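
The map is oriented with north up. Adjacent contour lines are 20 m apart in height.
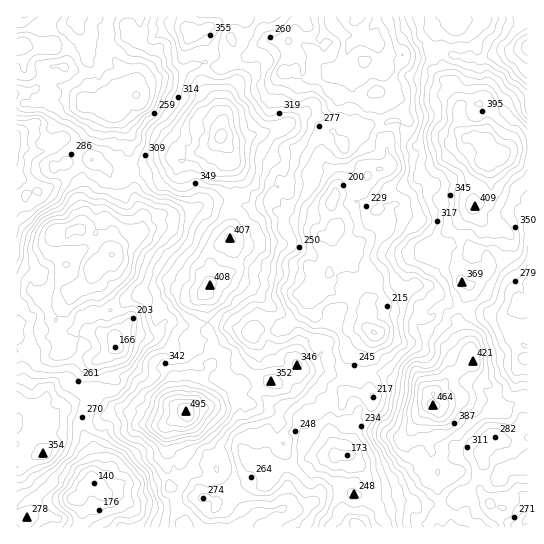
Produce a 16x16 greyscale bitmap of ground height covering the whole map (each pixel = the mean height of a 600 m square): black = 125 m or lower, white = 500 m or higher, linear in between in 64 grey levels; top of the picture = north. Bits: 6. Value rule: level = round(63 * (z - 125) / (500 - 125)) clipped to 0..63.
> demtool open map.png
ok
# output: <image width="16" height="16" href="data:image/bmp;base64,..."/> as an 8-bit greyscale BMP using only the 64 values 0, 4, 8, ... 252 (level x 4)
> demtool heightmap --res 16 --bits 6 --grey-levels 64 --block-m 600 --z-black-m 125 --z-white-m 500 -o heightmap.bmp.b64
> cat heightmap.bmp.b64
<image width="16" height="16" href="data:image/bmp;base64,Qk02BQAAAAAAADYEAAAoAAAAEAAAABAAAAABAAgAAAAAAAABAAATCwAAEwsAAAABAAAAAAAAAAAAAAEBAQACAgIAAwMDAAQEBAAFBQUABgYGAAcHBwAICAgACQkJAAoKCgALCwsADAwMAA0NDQAODg4ADw8PABAQEAAREREAEhISABMTEwAUFBQAFRUVABYWFgAXFxcAGBgYABkZGQAaGhoAGxsbABwcHAAdHR0AHh4eAB8fHwAgICAAISEhACIiIgAjIyMAJCQkACUlJQAmJiYAJycnACgoKAApKSkAKioqACsrKwAsLCwALS0tAC4uLgAvLy8AMDAwADExMQAyMjIAMzMzADQ0NAA1NTUANjY2ADc3NwA4ODgAOTk5ADo6OgA7OzsAPDw8AD09PQA+Pj4APz8/AEBAQABBQUEAQkJCAENDQwBEREQARUVFAEZGRgBHR0cASEhIAElJSQBKSkoAS0tLAExMTABNTU0ATk5OAE9PTwBQUFAAUVFRAFJSUgBTU1MAVFRUAFVVVQBWVlYAV1dXAFhYWABZWVkAWlpaAFtbWwBcXFwAXV1dAF5eXgBfX18AYGBgAGFhYQBiYmIAY2NjAGRkZABlZWUAZmZmAGdnZwBoaGgAaWlpAGpqagBra2sAbGxsAG1tbQBubm4Ab29vAHBwcABxcXEAcnJyAHNzcwB0dHQAdXV1AHZ2dgB3d3cAeHh4AHl5eQB6enoAe3t7AHx8fAB9fX0Afn5+AH9/fwCAgIAAgYGBAIKCggCDg4MAhISEAIWFhQCGhoYAh4eHAIiIiACJiYkAioqKAIuLiwCMjIwAjY2NAI6OjgCPj48AkJCQAJGRkQCSkpIAk5OTAJSUlACVlZUAlpaWAJeXlwCYmJgAmZmZAJqamgCbm5sAnJycAJ2dnQCenp4An5+fAKCgoAChoaEAoqKiAKOjowCkpKQApaWlAKampgCnp6cAqKioAKmpqQCqqqoAq6urAKysrACtra0Arq6uAK+vrwCwsLAAsbGxALKysgCzs7MAtLS0ALW1tQC2trYAt7e3ALi4uAC5ubkAurq6ALu7uwC8vLwAvb29AL6+vgC/v78AwMDAAMHBwQDCwsIAw8PDAMTExADFxcUAxsbGAMfHxwDIyMgAycnJAMrKygDLy8sAzMzMAM3NzQDOzs4Az8/PANDQ0ADR0dEA0tLSANPT0wDU1NQA1dXVANbW1gDX19cA2NjYANnZ2QDa2toA29vbANzc3ADd3d0A3t7eAN/f3wDg4OAA4eHhAOLi4gDj4+MA5OTkAOXl5QDm5uYA5+fnAOjo6ADp6ekA6urqAOvr6wDs7OwA7e3tAO7u7gDv7+8A8PDwAPHx8QDy8vIA8/PzAPT09AD19fUA9vb2APf39wD4+PgA+fn5APr6+gD7+/sA/Pz8AP39/QD+/v4A////AFg0KDxwgHSAeFg4THSIfGRsQBg0gIR0XGBMQFSIkHyAjHBIbKSceFhYODB0oJR4fIh4aJTM4KR8ZFBMcLjAmIh0aFhwpLScjIhkUGCwxKiAVEA0PHyMkHB8aERIeKioaFA4PDxokIRgVEQ4NGyMhGBEKCRIeKyshEgwOEBghJBoSCwYKGSUrJRcMDBQgIyUiFwoKDRIdKCQXCwwSGiUqJSMZFhgeIicjGg8OExslLiciGx0cJi4zKB0VExAdKzQxIRoTEyEuNSkjGhgVHC0yLBcSDAoVJiwgGRYSExsqKyIRFBAQFyIhHRQRDg8ZIh4VEA8PFh0nIh0XEwwPHCMgFQ="/>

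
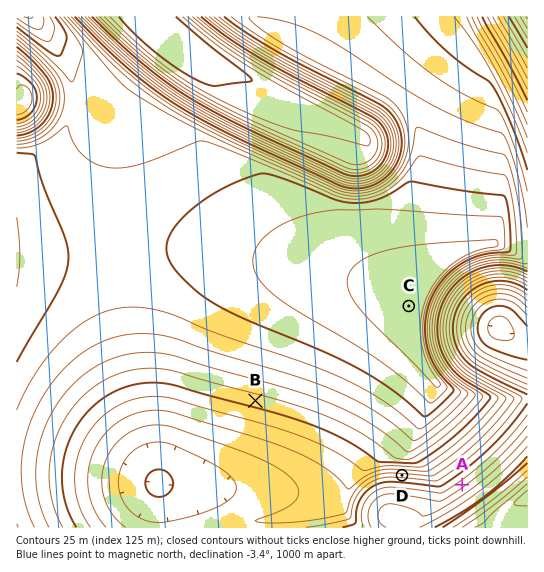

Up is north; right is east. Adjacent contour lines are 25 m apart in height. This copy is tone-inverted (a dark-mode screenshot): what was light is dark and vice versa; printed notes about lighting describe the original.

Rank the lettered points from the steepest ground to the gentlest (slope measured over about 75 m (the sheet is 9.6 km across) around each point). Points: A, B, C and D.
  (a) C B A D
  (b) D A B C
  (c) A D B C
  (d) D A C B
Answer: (b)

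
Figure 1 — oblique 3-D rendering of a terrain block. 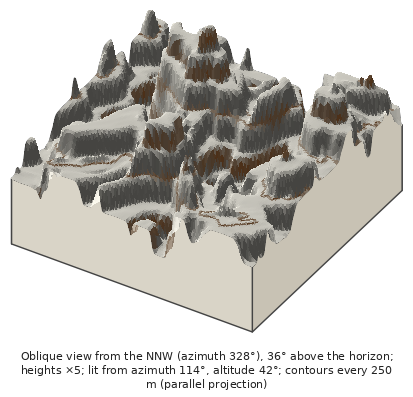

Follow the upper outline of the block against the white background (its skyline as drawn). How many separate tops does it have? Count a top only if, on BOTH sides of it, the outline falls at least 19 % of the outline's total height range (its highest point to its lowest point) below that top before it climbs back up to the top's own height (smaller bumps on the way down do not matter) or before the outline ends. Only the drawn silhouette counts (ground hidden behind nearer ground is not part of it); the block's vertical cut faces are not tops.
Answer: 2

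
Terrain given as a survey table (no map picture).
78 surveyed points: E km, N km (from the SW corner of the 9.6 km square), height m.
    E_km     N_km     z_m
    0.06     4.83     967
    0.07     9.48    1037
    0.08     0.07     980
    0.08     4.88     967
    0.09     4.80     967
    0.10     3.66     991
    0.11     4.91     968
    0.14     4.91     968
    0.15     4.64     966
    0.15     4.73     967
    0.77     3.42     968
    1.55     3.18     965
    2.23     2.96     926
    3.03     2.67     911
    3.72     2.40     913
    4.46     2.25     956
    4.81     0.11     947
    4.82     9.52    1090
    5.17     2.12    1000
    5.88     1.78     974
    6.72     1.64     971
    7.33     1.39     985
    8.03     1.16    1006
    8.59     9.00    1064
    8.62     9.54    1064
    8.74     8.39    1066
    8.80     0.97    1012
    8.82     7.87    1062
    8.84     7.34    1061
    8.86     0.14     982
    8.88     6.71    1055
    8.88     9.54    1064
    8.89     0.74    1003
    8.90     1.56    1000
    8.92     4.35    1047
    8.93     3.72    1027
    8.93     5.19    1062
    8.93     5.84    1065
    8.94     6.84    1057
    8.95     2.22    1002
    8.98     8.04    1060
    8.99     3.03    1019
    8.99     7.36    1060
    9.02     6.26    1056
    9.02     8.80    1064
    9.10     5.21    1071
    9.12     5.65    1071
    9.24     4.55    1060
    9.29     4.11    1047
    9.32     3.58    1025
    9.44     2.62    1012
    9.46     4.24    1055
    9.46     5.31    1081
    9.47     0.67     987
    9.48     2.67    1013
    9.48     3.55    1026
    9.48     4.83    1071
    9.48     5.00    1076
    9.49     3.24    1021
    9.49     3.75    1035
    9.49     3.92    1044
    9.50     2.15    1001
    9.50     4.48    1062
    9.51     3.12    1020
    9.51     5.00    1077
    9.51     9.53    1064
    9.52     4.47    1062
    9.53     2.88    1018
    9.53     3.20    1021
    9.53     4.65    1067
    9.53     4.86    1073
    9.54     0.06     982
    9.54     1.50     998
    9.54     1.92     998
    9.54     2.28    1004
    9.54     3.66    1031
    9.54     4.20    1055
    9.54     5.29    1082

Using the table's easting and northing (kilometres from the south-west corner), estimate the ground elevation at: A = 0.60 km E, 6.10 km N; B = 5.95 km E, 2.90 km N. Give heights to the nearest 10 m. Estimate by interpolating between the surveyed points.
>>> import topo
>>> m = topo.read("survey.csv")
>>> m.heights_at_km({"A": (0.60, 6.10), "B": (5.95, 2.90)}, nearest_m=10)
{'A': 1000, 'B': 1000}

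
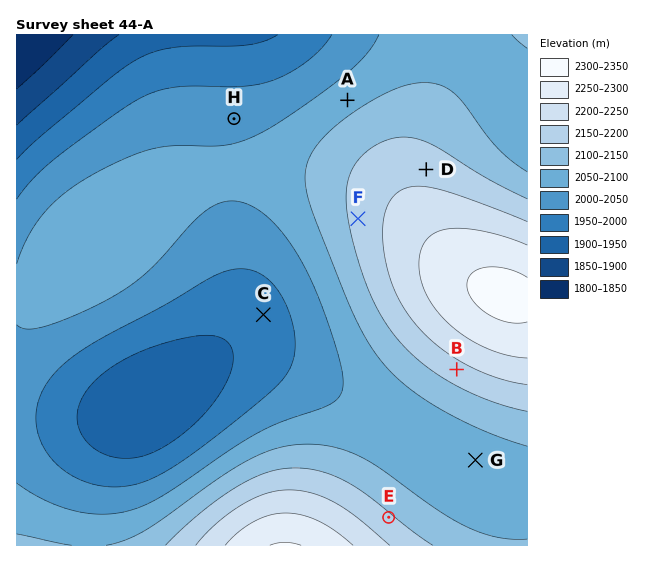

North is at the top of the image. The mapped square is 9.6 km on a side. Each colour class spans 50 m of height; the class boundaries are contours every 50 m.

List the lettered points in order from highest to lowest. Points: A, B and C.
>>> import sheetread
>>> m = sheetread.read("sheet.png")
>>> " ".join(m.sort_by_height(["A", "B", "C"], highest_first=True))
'B A C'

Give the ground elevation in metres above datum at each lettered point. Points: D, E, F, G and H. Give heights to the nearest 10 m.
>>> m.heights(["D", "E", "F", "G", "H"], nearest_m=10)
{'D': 2180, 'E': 2160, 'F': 2170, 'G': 2070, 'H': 2030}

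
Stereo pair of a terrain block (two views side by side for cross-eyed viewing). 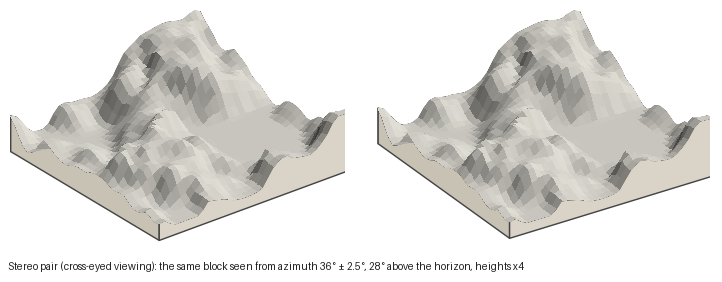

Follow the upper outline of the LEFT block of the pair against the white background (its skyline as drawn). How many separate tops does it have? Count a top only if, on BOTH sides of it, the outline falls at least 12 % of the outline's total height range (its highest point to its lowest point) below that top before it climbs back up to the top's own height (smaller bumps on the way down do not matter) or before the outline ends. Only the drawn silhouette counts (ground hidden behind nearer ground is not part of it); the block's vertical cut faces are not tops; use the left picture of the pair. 2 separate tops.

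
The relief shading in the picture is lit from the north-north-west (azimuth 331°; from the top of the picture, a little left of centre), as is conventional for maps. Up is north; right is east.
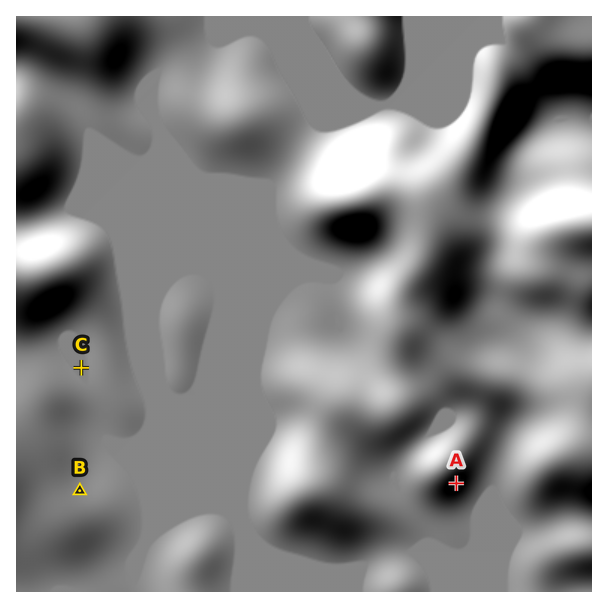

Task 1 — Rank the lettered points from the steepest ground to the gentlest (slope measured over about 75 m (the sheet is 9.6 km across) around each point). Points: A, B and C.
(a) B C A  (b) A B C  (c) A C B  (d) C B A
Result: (b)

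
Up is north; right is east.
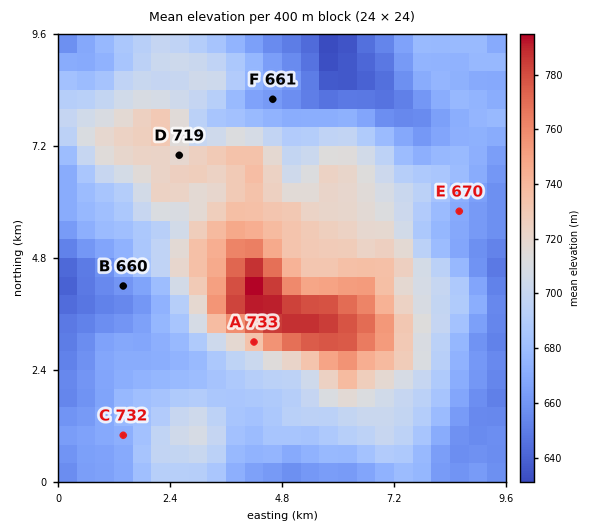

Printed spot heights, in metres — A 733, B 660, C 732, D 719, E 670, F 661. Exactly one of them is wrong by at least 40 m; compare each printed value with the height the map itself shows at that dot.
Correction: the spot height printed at C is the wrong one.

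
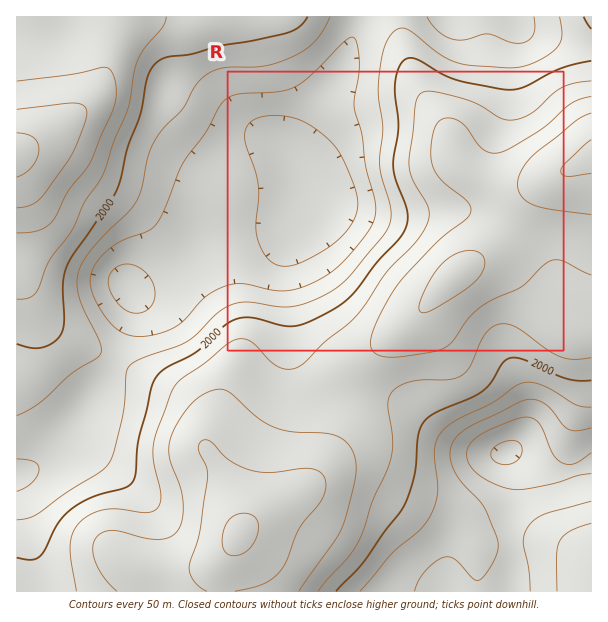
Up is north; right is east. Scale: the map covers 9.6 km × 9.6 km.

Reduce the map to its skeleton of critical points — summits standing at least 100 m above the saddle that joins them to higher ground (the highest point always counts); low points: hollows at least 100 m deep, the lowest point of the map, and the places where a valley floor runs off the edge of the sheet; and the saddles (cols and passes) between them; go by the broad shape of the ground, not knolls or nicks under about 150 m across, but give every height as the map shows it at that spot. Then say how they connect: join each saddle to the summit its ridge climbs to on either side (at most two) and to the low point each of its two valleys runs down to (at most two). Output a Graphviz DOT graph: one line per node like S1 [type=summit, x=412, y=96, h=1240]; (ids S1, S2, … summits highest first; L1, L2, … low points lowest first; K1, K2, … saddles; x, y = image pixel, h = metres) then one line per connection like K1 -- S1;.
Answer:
graph terrain {
  S1 [type=summit, x=17, y=153, h=2217];
  S2 [type=summit, x=239, y=534, h=2211];
  S3 [type=summit, x=591, y=156, h=2207];
  S4 [type=summit, x=591, y=590, h=1997];
  L1 [type=low, x=506, y=453, h=1790];
  L2 [type=low, x=305, y=179, h=1806];
  K1 [type=saddle, x=350, y=399, h=2073];
  K2 [type=saddle, x=114, y=362, h=1943];
  K3 [type=saddle, x=512, y=543, h=1894];
  K4 [type=saddle, x=573, y=470, h=1848];
  K1 -- S2;
  K1 -- S3;
  K1 -- L1;
  K1 -- L2;
  K2 -- S1;
  K2 -- S2;
  K2 -- L2;
  K3 -- S2;
  K3 -- S4;
  K3 -- L1;
  K4 -- S3;
  K4 -- S4;
  K4 -- L1;
}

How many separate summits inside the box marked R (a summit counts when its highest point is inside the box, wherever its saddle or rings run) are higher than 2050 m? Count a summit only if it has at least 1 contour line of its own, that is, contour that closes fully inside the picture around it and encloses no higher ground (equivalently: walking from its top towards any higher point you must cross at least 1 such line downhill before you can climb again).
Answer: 1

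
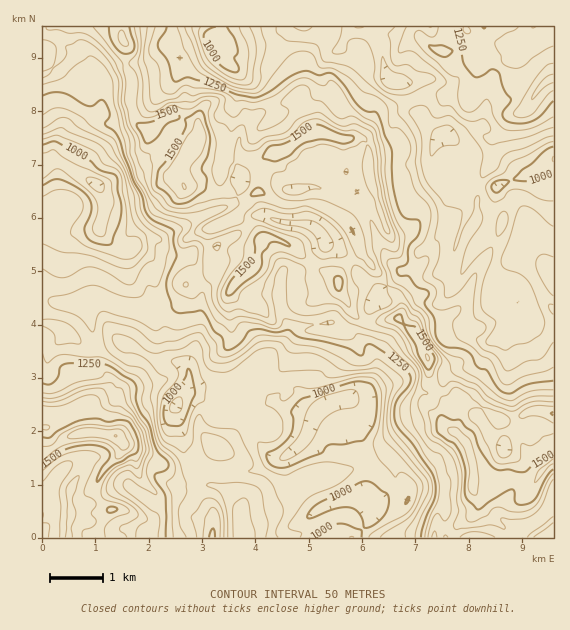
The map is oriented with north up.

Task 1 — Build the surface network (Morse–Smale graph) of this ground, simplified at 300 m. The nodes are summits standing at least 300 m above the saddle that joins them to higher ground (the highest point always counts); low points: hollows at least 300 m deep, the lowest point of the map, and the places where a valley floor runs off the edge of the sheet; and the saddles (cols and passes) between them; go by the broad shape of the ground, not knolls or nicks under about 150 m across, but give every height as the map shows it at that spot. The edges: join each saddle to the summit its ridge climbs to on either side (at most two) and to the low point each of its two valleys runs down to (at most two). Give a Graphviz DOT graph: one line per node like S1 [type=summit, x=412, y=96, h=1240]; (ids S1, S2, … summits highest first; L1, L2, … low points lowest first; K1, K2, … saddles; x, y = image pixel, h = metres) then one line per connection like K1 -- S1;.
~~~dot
graph terrain {
  S1 [type=summit, x=116, y=436, h=1652];
  S2 [type=summit, x=184, y=187, h=1601];
  L1 [type=low, x=97, y=184, h=879];
  L2 [type=low, x=553, y=160, h=947];
  K1 [type=saddle, x=368, y=323, h=1378];
  K2 [type=saddle, x=96, y=348, h=1181];
  K1 -- S2;
  K1 -- L1;
  K1 -- L2;
  K2 -- S1;
  K2 -- S2;
  K2 -- L1;
}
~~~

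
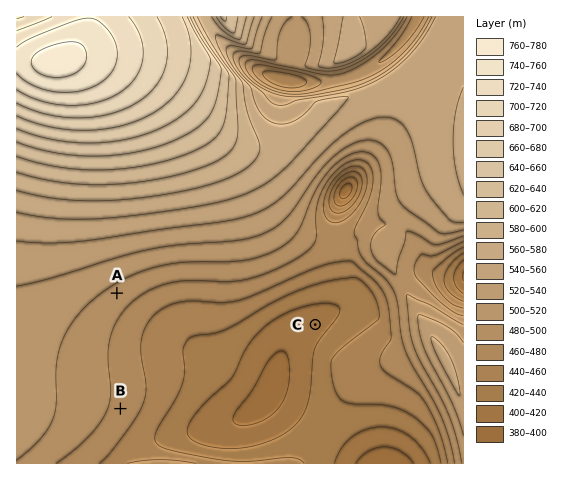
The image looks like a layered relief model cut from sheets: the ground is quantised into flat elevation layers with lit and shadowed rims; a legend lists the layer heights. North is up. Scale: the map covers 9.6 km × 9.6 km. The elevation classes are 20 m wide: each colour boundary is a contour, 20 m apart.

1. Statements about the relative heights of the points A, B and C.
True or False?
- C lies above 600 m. False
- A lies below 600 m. True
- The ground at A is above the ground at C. True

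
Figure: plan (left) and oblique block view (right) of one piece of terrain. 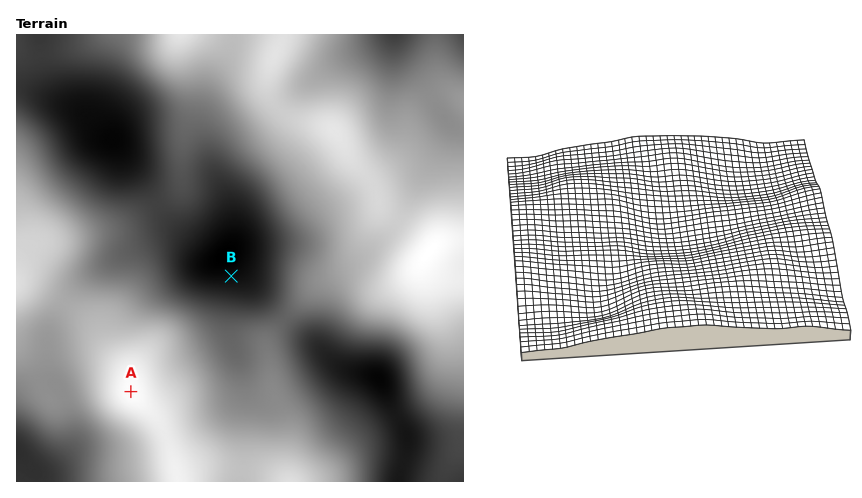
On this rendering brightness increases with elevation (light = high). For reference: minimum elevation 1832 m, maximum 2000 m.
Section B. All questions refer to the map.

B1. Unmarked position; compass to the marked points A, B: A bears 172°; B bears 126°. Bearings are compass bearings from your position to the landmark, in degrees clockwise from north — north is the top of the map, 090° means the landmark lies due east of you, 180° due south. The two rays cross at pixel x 101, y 182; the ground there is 1860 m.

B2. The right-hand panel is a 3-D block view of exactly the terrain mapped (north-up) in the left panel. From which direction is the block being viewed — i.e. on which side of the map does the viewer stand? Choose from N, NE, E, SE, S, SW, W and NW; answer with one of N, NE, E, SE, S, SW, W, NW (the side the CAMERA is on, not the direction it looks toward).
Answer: E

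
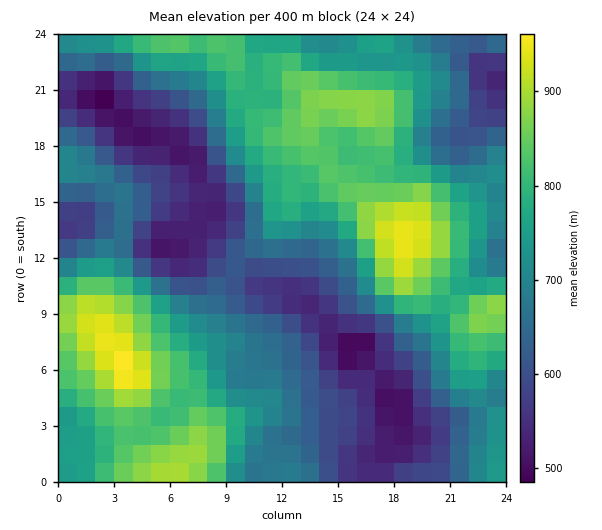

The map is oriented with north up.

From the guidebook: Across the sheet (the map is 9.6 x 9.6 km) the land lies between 470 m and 970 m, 710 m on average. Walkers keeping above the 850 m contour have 12.1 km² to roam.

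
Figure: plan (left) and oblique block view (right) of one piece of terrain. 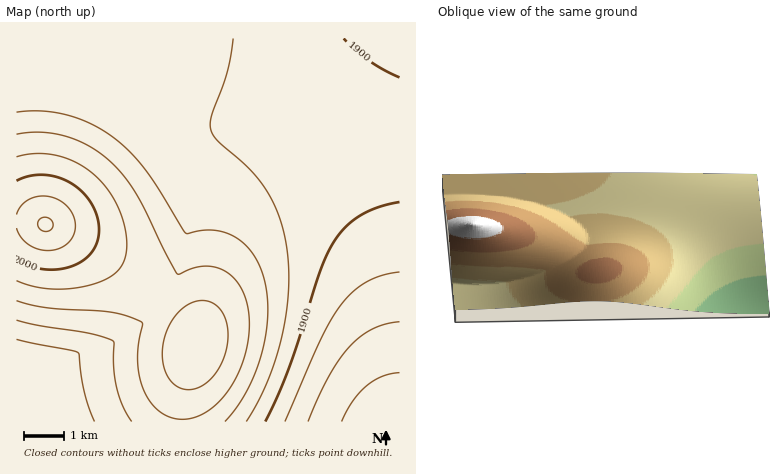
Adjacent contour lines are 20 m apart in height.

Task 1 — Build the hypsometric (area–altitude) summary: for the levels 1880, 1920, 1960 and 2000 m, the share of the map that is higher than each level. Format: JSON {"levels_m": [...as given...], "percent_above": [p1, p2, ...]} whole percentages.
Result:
{"levels_m": [1880, 1920, 1960, 2000], "percent_above": [92, 60, 24, 4]}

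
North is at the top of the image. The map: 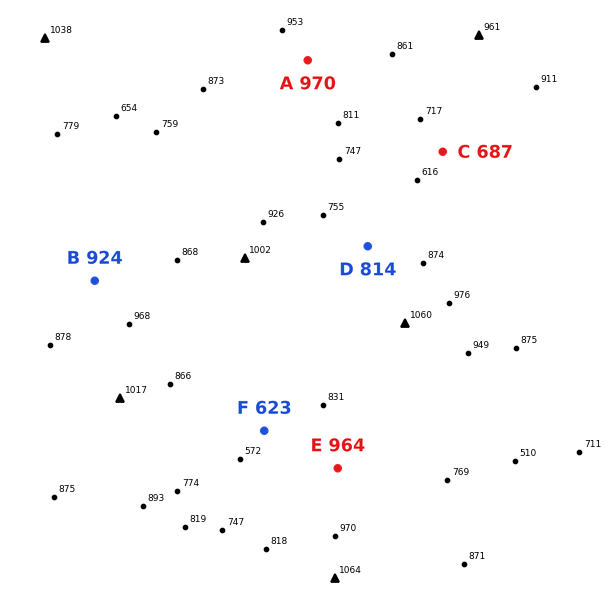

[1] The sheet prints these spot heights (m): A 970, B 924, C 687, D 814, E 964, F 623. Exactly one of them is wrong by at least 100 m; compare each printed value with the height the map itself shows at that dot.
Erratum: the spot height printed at E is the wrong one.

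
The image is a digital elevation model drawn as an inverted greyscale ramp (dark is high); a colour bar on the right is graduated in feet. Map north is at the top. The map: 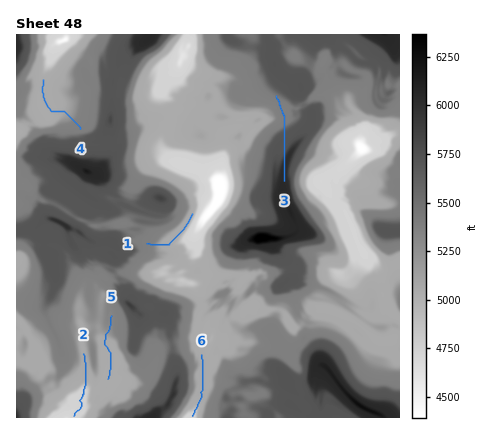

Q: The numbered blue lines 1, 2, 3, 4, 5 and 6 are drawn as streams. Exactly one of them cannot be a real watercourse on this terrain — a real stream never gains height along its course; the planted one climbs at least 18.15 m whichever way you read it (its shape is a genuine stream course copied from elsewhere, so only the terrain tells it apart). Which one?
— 3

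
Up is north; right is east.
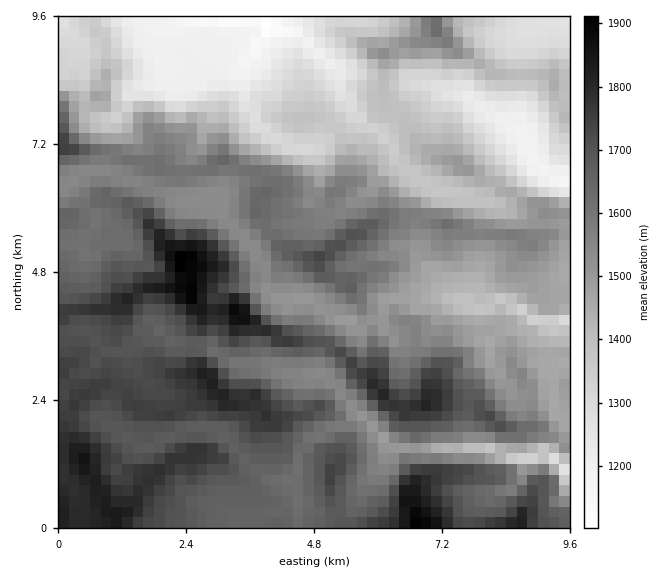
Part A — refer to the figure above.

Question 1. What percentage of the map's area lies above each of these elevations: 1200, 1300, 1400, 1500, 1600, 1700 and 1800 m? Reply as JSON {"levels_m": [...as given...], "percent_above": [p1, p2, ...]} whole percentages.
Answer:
{"levels_m": [1200, 1300, 1400, 1500, 1600, 1700, 1800], "percent_above": [97, 88, 76, 63, 44, 23, 5]}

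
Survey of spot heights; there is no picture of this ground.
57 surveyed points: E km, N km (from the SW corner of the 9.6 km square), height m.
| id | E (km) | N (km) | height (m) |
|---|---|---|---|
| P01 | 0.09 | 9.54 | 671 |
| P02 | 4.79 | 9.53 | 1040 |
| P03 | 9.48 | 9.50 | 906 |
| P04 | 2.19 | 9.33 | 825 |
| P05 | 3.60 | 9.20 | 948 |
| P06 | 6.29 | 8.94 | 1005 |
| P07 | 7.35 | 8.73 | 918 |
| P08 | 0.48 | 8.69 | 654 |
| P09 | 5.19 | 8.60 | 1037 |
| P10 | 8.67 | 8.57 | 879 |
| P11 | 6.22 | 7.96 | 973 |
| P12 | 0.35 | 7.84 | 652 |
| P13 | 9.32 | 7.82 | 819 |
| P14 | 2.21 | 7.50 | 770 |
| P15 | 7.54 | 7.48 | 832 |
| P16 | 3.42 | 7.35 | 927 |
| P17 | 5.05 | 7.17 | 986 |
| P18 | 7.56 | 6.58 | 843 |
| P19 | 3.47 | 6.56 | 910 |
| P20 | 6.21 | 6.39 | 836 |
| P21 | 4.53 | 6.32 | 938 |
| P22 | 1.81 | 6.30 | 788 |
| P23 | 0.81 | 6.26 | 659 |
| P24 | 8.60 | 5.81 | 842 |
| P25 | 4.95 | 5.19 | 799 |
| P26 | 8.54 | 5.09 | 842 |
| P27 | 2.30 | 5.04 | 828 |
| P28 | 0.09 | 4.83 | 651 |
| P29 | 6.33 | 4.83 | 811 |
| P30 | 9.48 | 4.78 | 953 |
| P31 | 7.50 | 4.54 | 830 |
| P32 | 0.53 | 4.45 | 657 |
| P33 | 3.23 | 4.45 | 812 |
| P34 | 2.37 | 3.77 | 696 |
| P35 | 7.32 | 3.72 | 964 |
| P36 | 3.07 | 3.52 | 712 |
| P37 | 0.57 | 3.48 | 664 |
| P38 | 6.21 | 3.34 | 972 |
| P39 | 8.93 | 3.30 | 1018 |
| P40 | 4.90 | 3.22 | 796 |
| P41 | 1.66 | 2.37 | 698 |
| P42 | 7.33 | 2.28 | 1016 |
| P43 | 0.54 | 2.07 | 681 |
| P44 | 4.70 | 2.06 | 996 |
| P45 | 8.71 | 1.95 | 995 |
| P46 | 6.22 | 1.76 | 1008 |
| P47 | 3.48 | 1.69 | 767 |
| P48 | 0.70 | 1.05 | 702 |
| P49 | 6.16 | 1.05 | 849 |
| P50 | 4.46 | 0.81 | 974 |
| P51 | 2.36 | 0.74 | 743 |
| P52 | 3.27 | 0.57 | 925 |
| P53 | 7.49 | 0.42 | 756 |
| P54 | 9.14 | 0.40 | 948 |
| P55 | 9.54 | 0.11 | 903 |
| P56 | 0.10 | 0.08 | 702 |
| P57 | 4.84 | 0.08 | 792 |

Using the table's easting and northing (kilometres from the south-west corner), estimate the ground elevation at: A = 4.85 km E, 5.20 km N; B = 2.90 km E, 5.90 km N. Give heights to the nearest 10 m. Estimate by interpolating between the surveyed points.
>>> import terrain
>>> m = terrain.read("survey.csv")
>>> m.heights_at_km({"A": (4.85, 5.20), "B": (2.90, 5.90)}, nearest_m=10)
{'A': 810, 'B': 880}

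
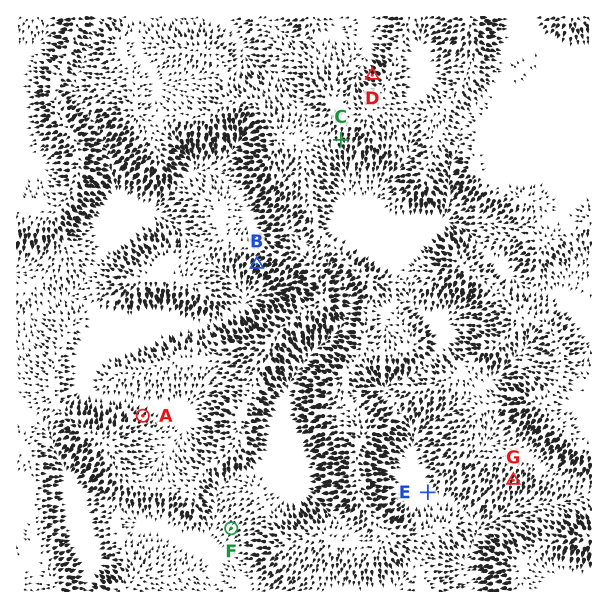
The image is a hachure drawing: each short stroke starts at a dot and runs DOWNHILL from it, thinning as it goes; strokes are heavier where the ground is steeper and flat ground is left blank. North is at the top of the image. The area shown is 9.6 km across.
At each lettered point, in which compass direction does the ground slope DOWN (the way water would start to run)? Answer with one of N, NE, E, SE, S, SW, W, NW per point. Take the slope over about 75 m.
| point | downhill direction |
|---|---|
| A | NE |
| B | SW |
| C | S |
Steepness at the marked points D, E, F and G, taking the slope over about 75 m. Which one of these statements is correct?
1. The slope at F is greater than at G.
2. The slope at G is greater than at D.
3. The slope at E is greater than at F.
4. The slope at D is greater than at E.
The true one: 4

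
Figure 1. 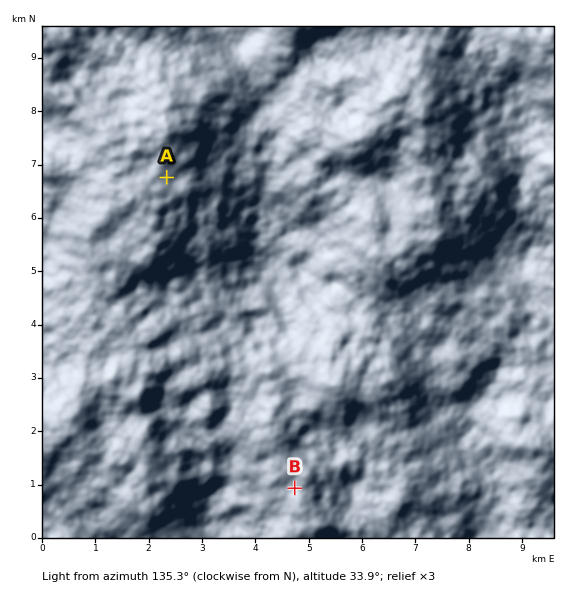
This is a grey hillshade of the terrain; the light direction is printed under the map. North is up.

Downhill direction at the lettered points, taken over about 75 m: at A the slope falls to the W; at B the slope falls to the E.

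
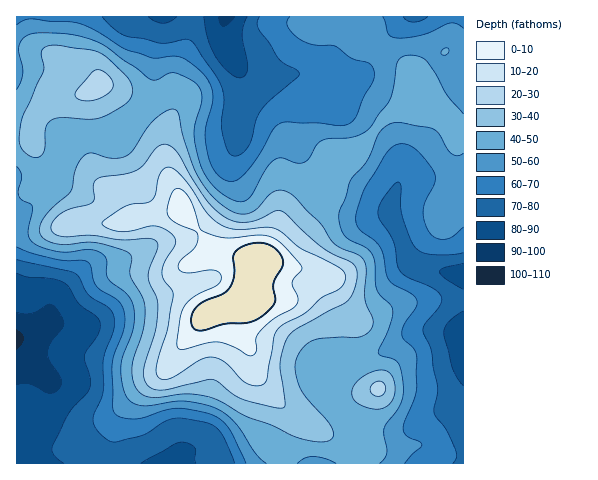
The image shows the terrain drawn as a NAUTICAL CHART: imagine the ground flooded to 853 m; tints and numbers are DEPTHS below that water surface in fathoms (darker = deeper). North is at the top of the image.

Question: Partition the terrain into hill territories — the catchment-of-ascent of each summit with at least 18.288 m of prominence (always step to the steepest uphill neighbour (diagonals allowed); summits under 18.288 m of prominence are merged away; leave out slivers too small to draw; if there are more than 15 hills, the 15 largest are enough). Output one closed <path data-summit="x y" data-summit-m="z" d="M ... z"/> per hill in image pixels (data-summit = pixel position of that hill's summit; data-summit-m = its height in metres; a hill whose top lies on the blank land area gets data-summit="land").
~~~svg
<path data-summit="land" d="M463 16l-301 1-8 40 0 30-12 24-18 18-9 5-37-1-8 2-20 45-15 21-19 16 1 247 447-1-1-63-17 10-25 10-16 10-13 0-48-15-7-8-6-10 1-12 14-14 42-21 24-17 7-2 45 2z"/><path data-summit="99 85" data-summit-m="804" d="M161 16l-145 1 1 200 18-16 15-21 20-45 8-2 37 1 9-5 18-18 12-24 0-30 6-23z"/><path data-summit="378 389" data-summit-m="803" d="M444 331l-25 0-7 2-24 17-42 21-15 17 0 9 6 10 12 10 43 13 13 0 19-12 37-16 3-3 0-65z"/>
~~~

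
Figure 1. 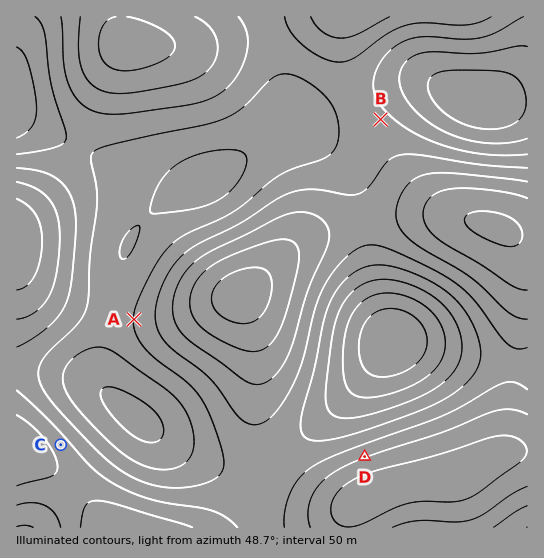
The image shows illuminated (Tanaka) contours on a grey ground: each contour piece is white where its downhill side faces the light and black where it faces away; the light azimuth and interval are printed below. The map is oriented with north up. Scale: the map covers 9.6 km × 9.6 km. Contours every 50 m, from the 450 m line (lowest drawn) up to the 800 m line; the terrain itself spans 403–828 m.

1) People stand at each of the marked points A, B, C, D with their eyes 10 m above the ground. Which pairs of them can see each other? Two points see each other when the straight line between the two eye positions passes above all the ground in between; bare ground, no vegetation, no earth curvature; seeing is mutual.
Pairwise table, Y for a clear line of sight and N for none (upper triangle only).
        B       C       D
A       N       Y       N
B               N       N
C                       Y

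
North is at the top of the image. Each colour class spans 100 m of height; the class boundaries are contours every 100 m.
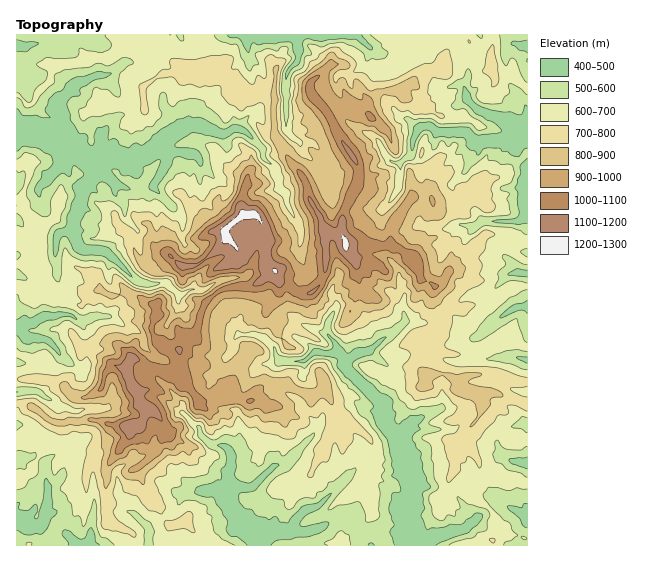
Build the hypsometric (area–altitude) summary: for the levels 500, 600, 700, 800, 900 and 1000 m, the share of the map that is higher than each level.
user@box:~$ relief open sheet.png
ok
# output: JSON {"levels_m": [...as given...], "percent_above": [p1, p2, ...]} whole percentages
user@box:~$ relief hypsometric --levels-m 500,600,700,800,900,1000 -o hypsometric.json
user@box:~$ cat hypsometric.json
{"levels_m": [500, 600, 700, 800, 900, 1000], "percent_above": [88, 70, 43, 26, 15, 8]}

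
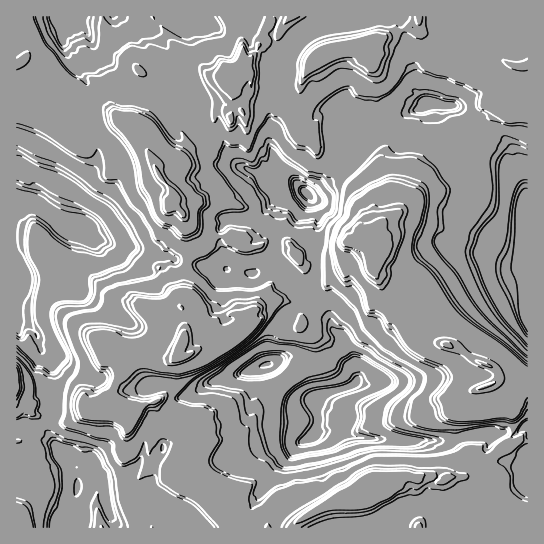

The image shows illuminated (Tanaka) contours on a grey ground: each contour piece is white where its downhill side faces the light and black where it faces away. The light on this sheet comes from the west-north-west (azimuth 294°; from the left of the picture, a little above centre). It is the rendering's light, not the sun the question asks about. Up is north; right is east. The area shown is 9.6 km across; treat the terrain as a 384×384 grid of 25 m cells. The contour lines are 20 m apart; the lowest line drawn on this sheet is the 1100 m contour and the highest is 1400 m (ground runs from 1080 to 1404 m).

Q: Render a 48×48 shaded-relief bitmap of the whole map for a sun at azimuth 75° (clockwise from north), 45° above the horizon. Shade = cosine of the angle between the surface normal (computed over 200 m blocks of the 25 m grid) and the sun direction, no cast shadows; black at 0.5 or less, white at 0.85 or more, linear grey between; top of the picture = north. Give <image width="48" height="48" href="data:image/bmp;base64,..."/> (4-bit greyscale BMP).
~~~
<image width="48" height="48" href="data:image/bmp;base64,Qk32BAAAAAAAAHYAAAAoAAAAMAAAADAAAAABAAQAAAAAAIAEAAATCwAAEwsAABAAAAAAAAAAAAAAABEREQAiIiIAMzMzAERERABVVVUAZmZmAHd3dwCIiIgAmZmZAKqqqgC7u7sAzMzMAN3d3QDu7u4A////AM3smWenaJqZlUeZmYaaiHeImYmpmZmZmd3cqXmVeZmZZGmZmZhnmYiZmZmZmZmZmcusyYl0iZl1V5mbp4mXaIiJqpmZmZmZq5mc2olViYZWiZmcyHiZhnmZmqmYmZmazZmc2ohViHV5mZu7upiJiHaJmpqpq6mb3ZmdyYdFd2eJmsypmrqZiHd5qquqqpmcy5m9uIQkiYiJm8qZrNyYiHd4qqqpmZmru5nMdVU0ial4msuavd65h3eJqqmId5uYvKqoVUVmipiImcyqzN3KZoiHh3ZWeJmGioiWRVZkm6mZmsyqzMy7hoZXVFRWVndlnYm3MliIrLmZmtyry8y8hoZWVFaFR3d3q5zIMnmZq7u7u7q8uszMdodnZVZ0eZmZqs7IQ4mby5rMuqrMqbzLh3iHZURVeIiZme7JVphpupmKvLqqqZq5iKl3dDJWV4eaqf/ZVXdGqoZoq7vMmGiYmrl2MiJFV5iKqv+4QjRpmId5mbu7uVWImrlRASNFeHiqveyXIDWJmZdou5q7mGZniZcxFDR3eZqr/6qEAUeaqZhpypmruGZorJQjVEiHmprP/3diFGi7p3h5upmazJeKy2M1ZHmZma3//1VDN5qpdHmJmqmJzseLuGVFR5mZm97u/1VVeId4VpmJq8iJzcqamHMkeZmZve7t3lV5mWNXaKiJvcmZqsypl0NGmZma3d7c3HVpmVRnmqh5zcqqisqYZFRGipmc3d3cy3VpmWaJmHeavcmZmZmIU0VGu5m93d3MulR5mZmHeHeJzJmZmZZ6YkZIy5vd3N3MuSWJmqqYZohmmql3mXWsUURYvM3Ny9yrujaazLlmZVRniahpu4jKQBaZrO3dqsyby0a9uZdGRERVq6mby5qpUBeZnNzbqsurzEjLmYRVRCNHvdyqqZu6YRR5rMzcyqu7zJqoh1VkQxJq3MqaqrzKcgJ4m83duZq9zJl1ZnZEMzN8zMm8zbzrMAOJmavdypnNzXZWh0RkREac3avc3K71ACVomazcy5nNzXeIdFZmZEi8263M2qxxJVaHiru8ypnMqoh1VnVYZFq7zM3LqZc0eYdomqrNuZnMmVVndnd4U3qr3MyYq2Rnipl3mqvLmZnLmGeGRpiHRZq8yrt4ymVWu5mIm6qpmZmql4dVeZmESJzamZh6ymRqy5mZmZmZmZmZh1Z4mZhUib25mYd6y1WL25mZmZmZmZmHd4iZmZdXq9yZmXaLyWeby5mZmaqpmYZWeJmZmZiJu6mZmHaLuYmbypmImcypdUR5mZmZmZmZmZmZmGWbupmZq5ZoqqqGZ1V5mZmZmpmZmZmZllebypiJmYd4m7mHZVeZmZmZzJiIiZmZhmiby5hoqZdYu7hWZ4mZmamc25l2eZmZiGeby5hWmoVqy5d4mZmZiJm+yZl2epqZmZhpyplmiYiazJiZmZmZmZrvt5iIiJmamJmJmqmXeJmazKmZmZmZmZz+qXaJmYiqmXaJmZmZmZmJu5ipmZmZma39mWaZiImpmWWJiIiqmZmaqXipmZmZmQ=="/>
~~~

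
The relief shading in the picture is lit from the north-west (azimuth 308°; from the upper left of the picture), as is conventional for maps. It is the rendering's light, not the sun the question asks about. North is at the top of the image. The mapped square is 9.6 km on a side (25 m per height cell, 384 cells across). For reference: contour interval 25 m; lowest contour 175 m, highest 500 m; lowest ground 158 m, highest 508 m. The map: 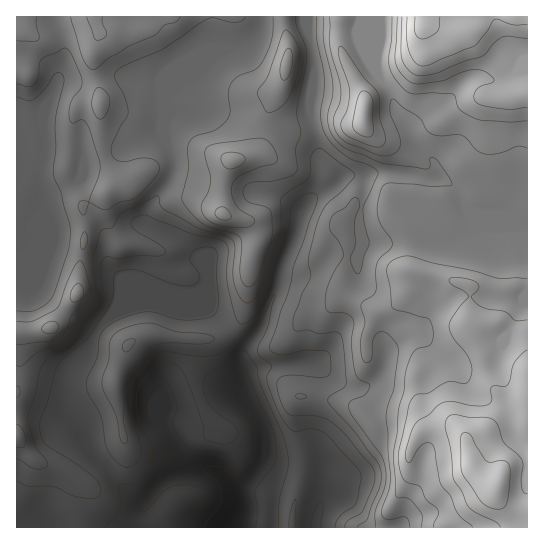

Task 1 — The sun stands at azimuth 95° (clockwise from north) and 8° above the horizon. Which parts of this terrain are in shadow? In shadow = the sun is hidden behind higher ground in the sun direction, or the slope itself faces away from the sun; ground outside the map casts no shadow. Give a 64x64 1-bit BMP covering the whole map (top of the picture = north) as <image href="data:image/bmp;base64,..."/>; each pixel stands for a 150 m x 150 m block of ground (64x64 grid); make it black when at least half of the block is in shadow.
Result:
<image width="64" height="64" href="data:image/bmp;base64,Qk0+AgAAAAAAAD4AAAAoAAAAQAAAAEAAAAABAAEAAAAAAAACAAATCwAAEwsAAAIAAAAAAAAA////AAAAAAAAAAAEQAAAAAAAAAQAPAAAAAAADgD8AAAAAAAMAP4AAAAAAAAAfgAAAAAAAAB/AAAAAAAAAH8AAAAAAAAA/wIAAAAAAAD/AgAAAAAAAP+AAAAAAAAAf4AAAAAAAMAHgAAAAAABwAOAAAAAAAHAA4AAAAAAA8ABgAAAAAAHgAGAAAAAAAeAAYAAAAAAB4AAgAAAAAAHAACAAAAAAAAAQAAAAAAAAADgAAAAAAAAAOAAAAAQAAAA4AAAAAAAAADgAAAAAAABAGAAAAAAAAGAAAAAAAAAAIAAAAAAAAAAgAAAAAQAAAAAAAAADgAAcAAAAAAOAABwAAAAAAYAAPAAAAAAAAAA8AAAAAAAAADwAAAAAAAAAPgAAAAAAAAAcBgAAAAAAAAAGAAAAAAAAAAMAAAAAAAAAAwAAAAAAAAADgAAAAAAAAAAAAAAAAAAAAAAAAAAAAAAAAgAAAAAAAAAAAAAAAAAAAAAAAAAAAAAAAAAAAAAAAAAAAAAAAAAAAAAAAAAAAAAA4AAAAAAAAAHgAAAAAAAAAeAAAAAAAAAB+AAAAAAAAAH4AAAAAAAAAfgAAAAAAAAB8AAAAAAAAAHgAAAAAAAAAeAAAAAAAABh4MAAAAAAAGHBwAAAQAAAYcHgAAAAAABjw+AAAAAAACPD4AAAAAAAA8PwAAAAAAADw/AAA=="/>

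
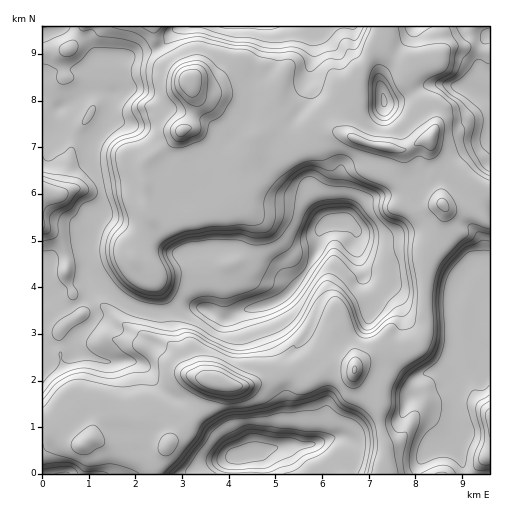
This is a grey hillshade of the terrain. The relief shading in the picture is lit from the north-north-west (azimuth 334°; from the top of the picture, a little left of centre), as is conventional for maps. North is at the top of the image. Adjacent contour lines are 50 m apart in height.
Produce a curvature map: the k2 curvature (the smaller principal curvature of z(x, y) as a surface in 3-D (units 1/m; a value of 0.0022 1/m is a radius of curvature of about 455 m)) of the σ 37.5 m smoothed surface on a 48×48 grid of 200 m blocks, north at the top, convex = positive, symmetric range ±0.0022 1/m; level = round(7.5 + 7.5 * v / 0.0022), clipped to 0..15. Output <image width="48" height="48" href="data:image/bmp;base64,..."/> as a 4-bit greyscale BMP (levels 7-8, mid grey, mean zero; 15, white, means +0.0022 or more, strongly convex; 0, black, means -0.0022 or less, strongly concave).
<image width="48" height="48" href="data:image/bmp;base64,Qk32BAAAAAAAAHYAAAAoAAAAMAAAADAAAAABAAQAAAAAAIAEAAATCwAAEwsAABAAAAAAAAAAAAAAABEREQAiIiIAMzMzAERERABVVVUAZmZmAHd3dwCIiIgAmZmZAKqqqgC7u7sAzMzMAN3d3QDu7u4A////AEMBdkZ3eIYQRTIiREhmiHdkF4hyJpoiRXZmeHd3d2eDIwEzMzVWl3d2CIdkMzMye2dolmd3dnmHFVA1ZkNDI2iGBXdlN2ZzV3dnmHZ3dml3cXQxMiEAAARmBXZ2J3d1JYh1aFd3d2ZngyaFNWdnhmVmBXRXRXd2Boh3Zmd3h3d3dDA0V2d3h4dRJWI4ZXd1GIeId3d3eId3d3U0MhIzVmIUV3YHZnd0OmiId4d3eIdmUxJVeIVkIyOnd4kEaHd0R2iIeId3iHVSAliXJXZohhOGd3YUeGd2QimIiHdnd0cziYibY3doh0VEN4YiiGd3YyJpl2V4hFY6mYhjFHd3d3RbNXdQFWd3dmQSQyIzEnc2iYUTZ3d4d3RMVHdmIEd3d3dlQ0QyRXdiIkVXh3dnd3Y3RXeIhwZ3d3d3Z4dol1eHdnQRNWd1d3dUV3eIiSN3d3dmZ5dnhmdapCNWQ0VnV3d1NXd3eEF4d2iGVYVWh0M0JGRnh2MmZniFAYlWaEF3d3Z3ZFZ1ITVDZRIkZ3dCdneGAEhEeEF3d4dmhXZEVUV1ACUxABVjZoiTJhVTdzJ4d3dmV3ZSABFVJFdkMhAmV2uQV1RSdyJ4d3doZ3UBebYXd3iIh2QCeGcyZ3VDdzJ3d3VVZ2A5iJoWd3d4h3dQR5Q1Nncld0B3d3OkZzGIeIoVd3d3iGZjB0R2N3cWd2BXeHR1ZweIeHYWd3iHd2WIAYlzN3YIh2MGd1VlZRmId0A3d3d3d3ZZQGliN3YYiHcwRVR1dRmXd0EAI0REM0d1YDYzNncYh3hjNWV1dhiHd3dzMhIjZ2N1I0VVJGYld3eJI5RldzNFd3h3h3h2iaVYMlVkBDIUZ2VjGUM0Z2ImeHd3h3h3iIhXUTRAVklXdUZGeEVjRmBoh3d3d3iIh3dmUyIScpyHZJo3dni1NDGId3d3d3h4d2ZldndmUSV3ZJc3d3iHlBSHd3d3d3h4d2VEdlVCEyV3dURniGVWUiV3h3d3d3d3d3dRMldViHd3d2Z3dxNERSaHd3d3eHd3d3d1JHZIiHd3d3d3Y1aHZieHh3d3d3d3d3iHZ3U2ZTNEVFd3U2Z3ZhmoeHZFZ3d3d3d3eHZTI1d3RzZ2VXd3dySYZ2JDJHd3h3d3d3VIdnY1amV1RXd3d1IiNVTZg2d3iHd3d3ZnIjNEaYVXVXd3h3ZSJFOXg0Z3d4d3h3ZDVTV2NXZIdHZ3eGdVZ3QhNWRnd3h1eHd3cgNnZEdXZXZnaHdEqXQUaIZXeId3Z3d4cwFHh4l1Nnd3ZndhMlJplXhXd4d2dnd3hQNWeJUSZ3d3d3d1JWKpllhXd3h2ZniHcweHQQAWd3eXd4d0SHC6qEZXd3h1Roh3cQeIdUQkd3VFZ3d0WYFauCV3eGeHNZdYc0aId5pFVnZ2RndkRochIkd4dnaqRIVXZnZ4eIg2R2aqVURENAV3Z3dplVV3NVNxZ4dXeIlIRlV2VXd3VlFHmGQiIzMjRVaAd4hUVVVkVTIiM2d2d2ABEkVnh2d3d2VRR4hiWJlSQw=="/>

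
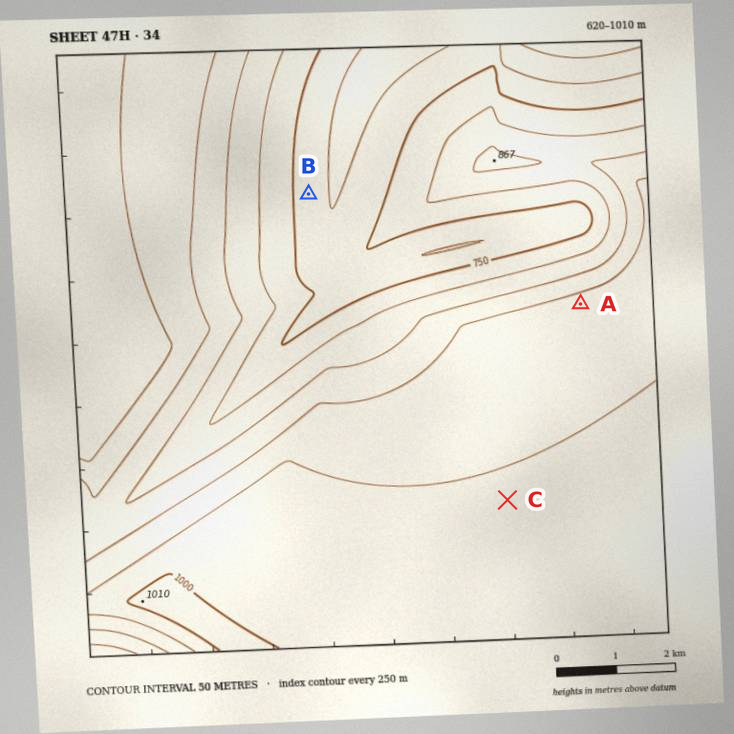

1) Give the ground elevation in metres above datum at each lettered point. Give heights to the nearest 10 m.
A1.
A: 920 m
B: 730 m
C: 960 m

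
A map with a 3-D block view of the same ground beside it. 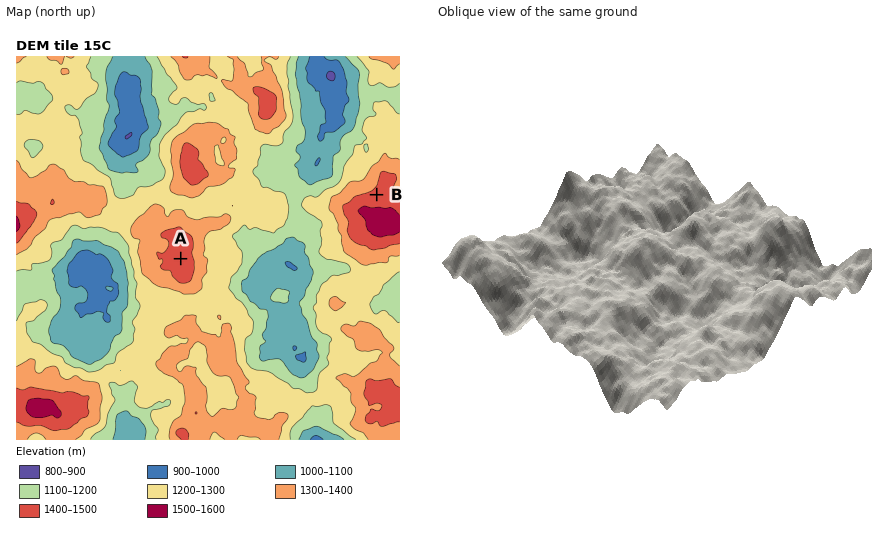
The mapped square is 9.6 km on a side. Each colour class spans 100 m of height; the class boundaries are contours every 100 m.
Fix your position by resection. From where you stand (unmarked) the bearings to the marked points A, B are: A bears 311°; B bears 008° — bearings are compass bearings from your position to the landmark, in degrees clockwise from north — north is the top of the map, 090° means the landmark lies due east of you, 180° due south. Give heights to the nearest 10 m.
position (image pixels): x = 347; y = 403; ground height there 1270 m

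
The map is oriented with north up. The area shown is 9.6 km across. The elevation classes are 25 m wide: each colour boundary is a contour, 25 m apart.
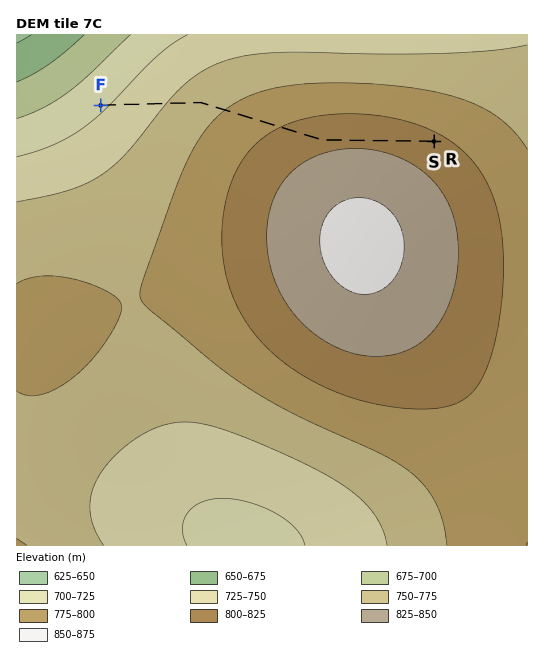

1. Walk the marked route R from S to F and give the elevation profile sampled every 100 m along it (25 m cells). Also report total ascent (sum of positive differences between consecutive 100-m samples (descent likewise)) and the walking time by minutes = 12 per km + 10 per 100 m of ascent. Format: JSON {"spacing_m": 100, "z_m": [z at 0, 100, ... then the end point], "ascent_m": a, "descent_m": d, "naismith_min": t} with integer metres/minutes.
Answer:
{"spacing_m": 100, "z_m": [806, 807, 809, 810, 812, 813, 814, 815, 816, 817, 818, 819, 819, 819, 820, 820, 820, 819, 819, 818, 818, 817, 815, 813, 811, 809, 807, 805, 803, 800, 798, 796, 794, 791, 789, 787, 784, 782, 780, 777, 775, 773, 770, 768, 766, 763, 761, 759, 757, 755, 753, 751, 748, 746, 744, 741, 739, 737, 734, 732, 729, 727, 725, 722, 721], "ascent_m": 14, "descent_m": 98, "naismith_min": 78}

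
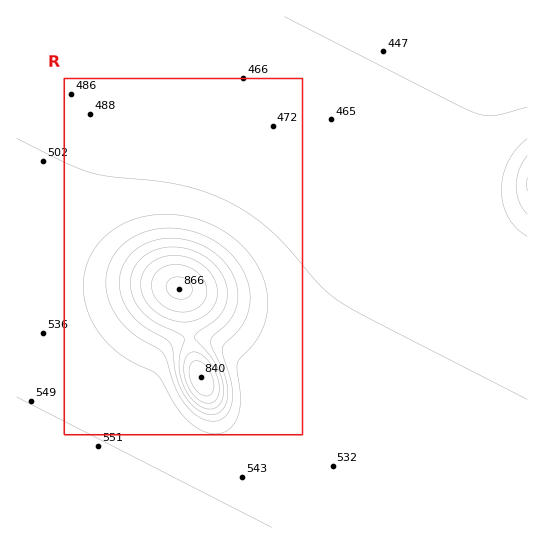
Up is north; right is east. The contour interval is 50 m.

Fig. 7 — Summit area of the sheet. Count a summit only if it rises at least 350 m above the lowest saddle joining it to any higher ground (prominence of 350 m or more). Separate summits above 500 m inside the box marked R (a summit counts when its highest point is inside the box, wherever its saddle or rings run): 1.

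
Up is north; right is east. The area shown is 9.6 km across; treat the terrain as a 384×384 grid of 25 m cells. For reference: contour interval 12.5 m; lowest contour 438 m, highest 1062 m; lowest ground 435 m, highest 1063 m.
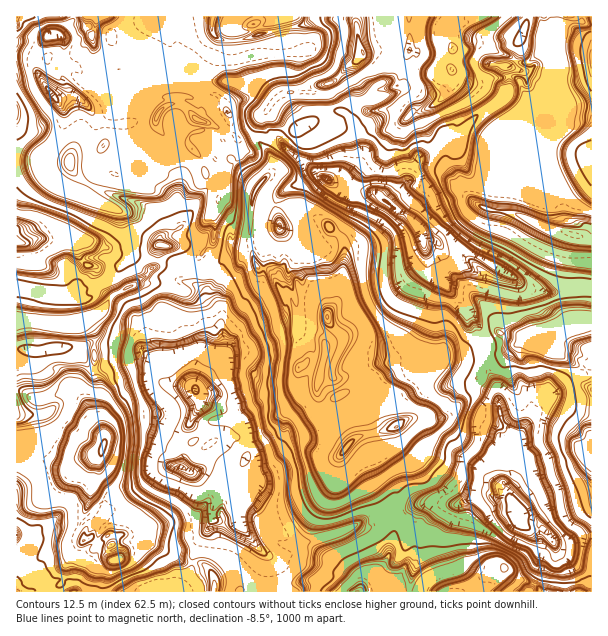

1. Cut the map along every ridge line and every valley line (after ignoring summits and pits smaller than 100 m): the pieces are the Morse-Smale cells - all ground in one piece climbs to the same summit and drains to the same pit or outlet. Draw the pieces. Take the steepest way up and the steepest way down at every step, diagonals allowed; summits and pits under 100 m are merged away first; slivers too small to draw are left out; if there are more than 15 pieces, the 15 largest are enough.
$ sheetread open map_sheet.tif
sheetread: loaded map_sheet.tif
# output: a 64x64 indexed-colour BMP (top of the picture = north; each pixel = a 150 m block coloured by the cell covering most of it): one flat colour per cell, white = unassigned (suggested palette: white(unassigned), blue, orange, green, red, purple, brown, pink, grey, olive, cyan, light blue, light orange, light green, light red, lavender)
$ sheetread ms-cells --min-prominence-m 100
<image width="64" height="64" href="data:image/bmp;base64,Qk12CAAAAAAAAHYAAAAoAAAAQAAAAEAAAAABAAQAAAAAAAAIAAATCwAAEwsAABAAAAAAAAAA////ALR3HwAOf/8ALKAsACgn1gC9Z5QAS1aMAMJ34wB/f38AIr28AM++FwDox64AeLv/AIrfmACWmP8A1bDFAEREREREIiIiIiIiIiIiIAAAAACZmZmZmZmZmZmZmZmZREREREQiIiIiIiIiIiIgAAAAAAmZmZmZmZmZmZmZmZlERERERCIiIiIiIiIiIiAAAAAAAJmZmZmZmZmZmZmZmUREREREQiIiIiIiIiIiAAAAAAAACZmZmZmZmZmZmZmZRERERERCIiIiIiIiIiAAAAAAAAAJmZmZmZmZmZmZmZlEREREREIiIiIiIiIiAAAAAAAAAACZmZmZmZmZmZmJmUREREREIiIiIiIiIiIAAzMzMAAAAJmZmZmZmZmZmIiIREREREQiIiIiIiIiIAADMzMzMzAAmZmZmZmZmYiIiIhERERERCIiIiIiIiIgADMzMzMzMzaZmZmZmZmZiIiIiEREREREIiIiIiIiIiADMzMzMzMzM2aZmZmZmZmIiIiIREREREIiIiIiIiIiIzMzMzMzMzMzZmZmZmmZmIiIiIhEREREIiIiIiIiIiIjMzMzMzMzMzNmZmZmZmaIiIiIiERERERCIiIiIiIiIiMzMzMzMzMzNmZmZmZmZgiIiIiIREREREIiIiIiIiIiIzMzMzMzMzNmZmZmZmZmAIiIiIhEREREQiIiIiIiIiIjMzMzMzMzM2ZmZmZmZmYAiIiIiERERERCIiIiIiIiIiMzMzMzMzM2ZmZmZmZmZgiIiIiIREREREQiIiIiIiIiMzMzMzMzYzZmZmZmZmZmaIiIiIhERERERCIiIiIiIzMzMzMzMzZmZmZmZmZmZmZoiIiIiERERERCIiIiIiIzMzMzMzMzZmZmZmZmZmZmZoiIiIiIREREREIiIiIiIjMzMzMzMzM2ZmZmZmZmZmZmiIiIiIhEREREIiIiIiIiMzMzMzMzMzZmZmZmZmZmZmaIiIiIiEREREQiIiIiIiIzMzMzMzMzZmZmZmZmZmZmZoiIiIiIRERERCIiIiIiIjMzMzMzMzNmVmVmZmZmZmZoiIiIiIhEREREQiIiIiIiIzMzMzMzM2VVVVZmZmZmZmiIiIiIiERERERCIiIiIiIiMzMzMzMzZVVVVVZmZmZmiIiIiIiIREREREIiIiIiIiIzMzMzMzNlVVVVVVVmZmaIiIiIiIhEREREQiIiIiIiIiMzMzMzM2ZVVVVVVVVmZoiIiIiIiERERERCIiIiIiIiIzMzMzMzNlVVVVVVVVVWiIiIiIiIREREREIiIiIiIiIjMzMzMzMzVVVVVVVVVVX4iPiIiIhEREREIiIiIiIiIiMzMzMzMzVVVVVVVVVVX/////+IiEREREQiIiIiIiIiIzMzMzMABVVVVVVVVVVf////////REREREQiIiIiIiIzMzMzMAAFVVVVVVVVVf////////9ERERERCIiIiIiIzMzMzMwAABVVVVVVVVf/////////0AAAERERCIiIiIjMzMzMAAAAFVVVVVVVf//////u7v/AAAAAABERCIiIjMzMzMwAAAAVVVVVVVf/////7u7u7sAAAAAAAREQiIiMzMzMwAAAABVVVVVVV////+7u7u7uwAAAAAAAEREEREAAzMwAAAAAFVVVVVV////+7u7u7u7AAAAAAAABEQRERAAAAAAAAAABVVVVVX///u7u7u7u7sAAAAAAAABEREREAAAAAAAAABVVVVVX/u7u7u7u7u7uwAAAAAAAAERERERAAAAAAAAAFVVVVVbu7u7u7u7u7u8AAAAAAAAEREREREAAAAAAAAFVVVVVVu7u7u7u7u6rMwAAAAAAAAREREREQAAAAAAAFVVVVVVu7u7u7u7uqqszAAAAAAAARERERERAAAAAABVVVVVVbu7u7u7uqqqqqzMAAAAAAEREREREREAAAVVVVVVVVVbu7u7u7qqqqqqrMwAAAARERERERERERAABVVVVVVVXd27u7u7qqqqqqqszAAAEREREREREREREAAFVVVVXd3d3du7u7qqqqqqqszMAAEREREREREREREQAABVVVXd3d3d3bu7qqqqqqqszMwAAREREREREREREREAAAVV3d3d3d3du7uqqqqqqszMzBERERERERERERERERAAVV3d3d3d3d3buqqqqqqszMzMEREREREREREREREREABV3d3d3d3d3d16qqqqqqzMzMwRERERERERERERERHuDd3Xd93d3d3d3Xd6qqqqqszMzBEREREREREREREREe7t3Xd3fd3d3d3Xd3eqqqqqzMzMERERERERERERERER7u3Xd3d3d33d3dd3d3qqqqqszMwRERERERERERERER7u7nd3d3d3d913d3d3d6qqqqzMzBEREREREREREREREO7u53d3d3d3d3d3d3d3d6qqrMzMEREREREREREREREADu7ud3d3d3d3d3d3d3d3qqqqzMwREREREREREREREAAA7u7u7ud3d3d3d3d3d3d6qqrMzBEREREREREREREQAA7u7u7u7nd3d3d3d3d3d3qqqszMEREREREREREREREADu7u7u7u53d3d3d3d3d3eqqqzMwRERERERERERERERER7u7u7u7ud3d3d3d3d3d3qqrMzBERERERERERERERERERER7u7u53d3d3d3d3d3eqqszMERERERERERERERERERER7u7u7nd3d3d3d3d3d6qqzMwRERERERERERERERERERHu7u7ud3d3d3d3d3d3qqrMzBEREREREREREREREREREe7u7u53d3d3d3d3d3d6qszM"/>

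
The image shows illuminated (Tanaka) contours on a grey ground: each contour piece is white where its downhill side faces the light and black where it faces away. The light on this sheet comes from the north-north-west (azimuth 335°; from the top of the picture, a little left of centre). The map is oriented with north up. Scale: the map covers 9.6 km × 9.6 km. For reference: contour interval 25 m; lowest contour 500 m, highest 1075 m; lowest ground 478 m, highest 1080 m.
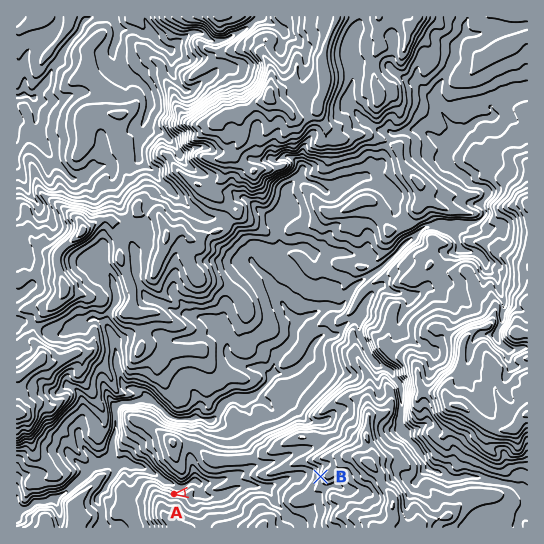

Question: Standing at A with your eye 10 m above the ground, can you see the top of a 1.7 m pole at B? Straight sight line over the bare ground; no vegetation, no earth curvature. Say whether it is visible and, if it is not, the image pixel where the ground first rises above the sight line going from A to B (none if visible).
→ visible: true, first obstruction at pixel None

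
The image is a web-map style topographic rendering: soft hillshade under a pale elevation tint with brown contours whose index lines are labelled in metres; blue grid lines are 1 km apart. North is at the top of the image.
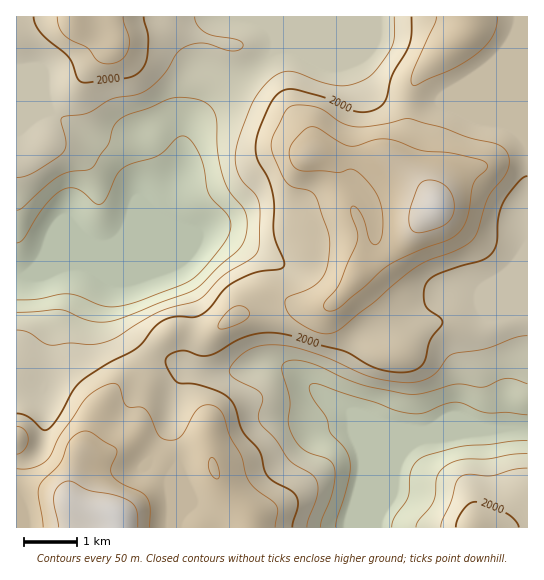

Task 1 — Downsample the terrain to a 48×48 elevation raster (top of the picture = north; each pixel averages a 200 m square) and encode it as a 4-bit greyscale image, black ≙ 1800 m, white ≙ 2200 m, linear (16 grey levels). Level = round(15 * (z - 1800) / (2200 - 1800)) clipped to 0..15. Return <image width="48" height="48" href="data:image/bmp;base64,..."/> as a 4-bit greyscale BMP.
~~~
<image width="48" height="48" href="data:image/bmp;base64,Qk32BAAAAAAAAHYAAAAoAAAAMAAAADAAAAABAAQAAAAAAIAEAAATCwAAEwsAABAAAAAAAAAAAAAAABEREQAiIiIAMzMzAERERABVVVUAZmZmAHd3dwCIiIgAmZmZAKqqqgC7u7sAzMzMAN3d3QDu7u4A////AKq97u7v7bqqqqq7uph1QxEREjRFaIiIh6q97u7u7bqqqqq7uph2QyEREiNFZ4iId6vN7u7u3Lqqqqu7qph2VCERESM0V3d3d6vN7t3cy7qqqru6mYh2VCERESI0Vnd3d6q83dzLuqqqq7uqmHdmVDIRESI0VmZmZ5qrzMy7qqqqq7uph3ZlVDIRERIzRVVVZpmavMzLuqqqq7uph2ZURDIRERIjNERERKmJvMy7uqqqq7qph2VDMyERERESIiIjM6mJq8u7u6mZq7qYdlQzIiERERERERERIph4mruqqqmZq7qHZVQyIhEREREREREREYd3iauqqpmImqmHZVQyIhERESIhERIiInZneaqqmZiImZl2ZVQyIRESIjMiIiIiI2ZmeJqqmZiIiIh2ZVQyIiIjM0QzMzMzM2Zmd4mZmZiIh3ZmVVQyIjNEVVVURERERGZmZ3iJmYh3d2ZVVUMzNEVmd3dlVVVERGZmZnd4iIh3d3ZlVERERWd4iZh2VVVVVWZmZmZneIiHiIdmVVVWZ3iJmZiHZmZVVWZlZlVmd4iIiJiHZmZ4iIiJmZiHdmZmVWVVVVVVZniYiZmYiIiZqpmIiIiHd3dmZlVVRERERWeIiJmpmZmqu6mZiIiId3d3dzNEQzIiM0Vmd4mZmZmqu7qZmIiHd3d3dyIiIiEREiNEVniZmZmqu8uqmYh3d3d3dxEREREAABEiNGeJmZmZq7y7qZh3d3d3dwAAAAAAAAARI1Z4iIiJmrzLupiHd3d3dwAAAAAAAAAAEjRWd3iJmrzMu6mYiHd3dxAAAAAAAAAAASNFZ3iJmqu7u7uqmYh3dyEAAAAAAAAAABI0VniZmau7vMzLupiHdyEAAAAAAAAAABEkV4iZmqu7vN3cy6mHdzIQABEQAAAAABEkV4iZmru7vN3t3LmHdzMRABERAAAAERI0V4iZmru7vN7u7LqHd0MhERIhAAABESI0V4mZmru7vN3u7bqYd1QyIiIhAAEREiNFZ4mZqru7vN3u3LqYd1VEMzMiEREREjRWZ4qqq7u7zM3d3Muph2ZVREMyEREREjRWeJq7u7u8zM3czMu6mGZmVUQzIiIREjRmeKvMzLu8zMzMzLu6mGZmZURDMiIhIjRWiavMzLu8zMu7u7qqmGZmZVRDMyIiIzRWeau8y7u7u7uqqpmZiGZmZVVEMzMiI0RWeJq7u6qqqqqqmZiIiGZmZlVUQzMzM0RWeJqrqpiImZmZmIiIiGZmZmZVVEMzM0RVZ4mpmId3iJmYiIiIiGZmZ3ZmZVRERERVZ4iId3ZneJmYiIiIiGZmd3d3dmVURFVVVnd2ZmZmeJmZiIiIiGZmd4iIh3ZVVVVVVWZlVVVWeJqpmYiIiGZmeJmZmHZlVVVVVVVVVVVVZ4mqqpiIiGZneJqqmHdlVVVlVVVVVVVVVomruqmIiHd4maqqmHdmZmZmVVVVVVVVVniau7qYiHeJqqqqmHd2ZlVVVVVVVVVVVniau7upiHeJqqqqmHd2ZVVVVVVVVVVVVniZq7upiA=="/>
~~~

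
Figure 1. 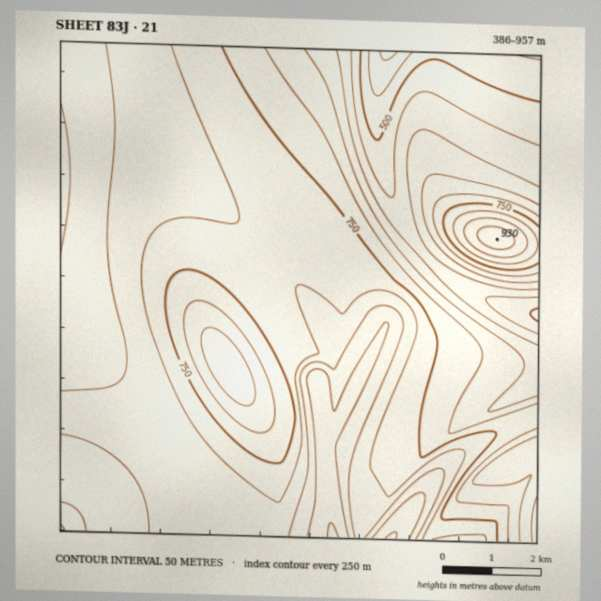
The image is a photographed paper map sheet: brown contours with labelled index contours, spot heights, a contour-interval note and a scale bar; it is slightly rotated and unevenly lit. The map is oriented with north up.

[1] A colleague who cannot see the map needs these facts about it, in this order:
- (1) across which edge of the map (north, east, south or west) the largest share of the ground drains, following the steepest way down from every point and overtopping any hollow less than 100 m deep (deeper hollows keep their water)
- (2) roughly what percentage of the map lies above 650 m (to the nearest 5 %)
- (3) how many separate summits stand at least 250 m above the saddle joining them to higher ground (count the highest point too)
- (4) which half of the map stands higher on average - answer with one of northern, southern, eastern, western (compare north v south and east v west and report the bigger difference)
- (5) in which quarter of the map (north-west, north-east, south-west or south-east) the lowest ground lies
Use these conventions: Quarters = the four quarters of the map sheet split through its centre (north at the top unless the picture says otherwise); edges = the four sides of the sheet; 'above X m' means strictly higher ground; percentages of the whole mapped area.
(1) Most of the ground drains across the northern edge.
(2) Roughly 80 % of the ground is higher than 650 m.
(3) Counting only tops that stand 250 m proud, the map has 2 summits.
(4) On average the western half of the map is the higher ground.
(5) Look to the north-east quarter for the lowest ground.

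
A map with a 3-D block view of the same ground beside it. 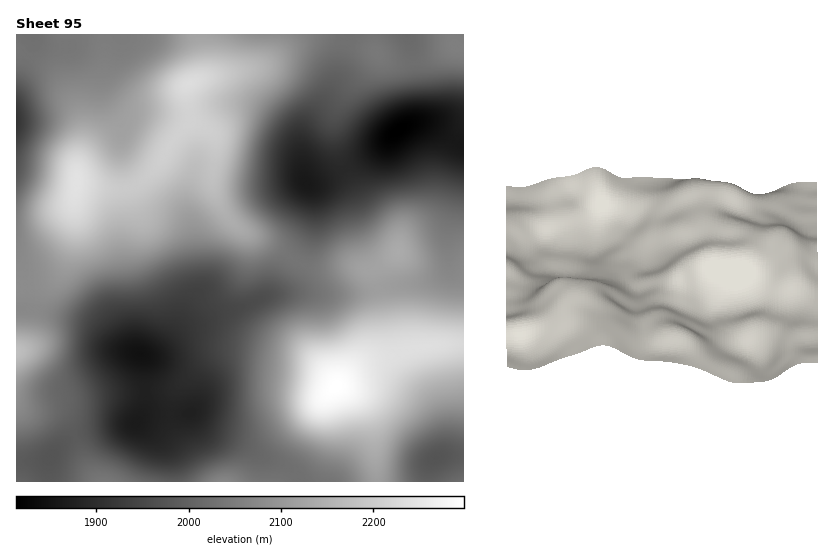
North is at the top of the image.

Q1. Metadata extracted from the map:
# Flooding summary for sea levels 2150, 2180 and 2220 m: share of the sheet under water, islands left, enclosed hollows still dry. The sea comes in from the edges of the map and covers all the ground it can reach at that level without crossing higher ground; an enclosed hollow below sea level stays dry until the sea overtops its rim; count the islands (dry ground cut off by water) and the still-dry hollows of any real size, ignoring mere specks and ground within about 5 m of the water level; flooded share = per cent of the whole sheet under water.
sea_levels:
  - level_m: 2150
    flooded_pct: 80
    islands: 1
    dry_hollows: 0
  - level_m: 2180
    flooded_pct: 86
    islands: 1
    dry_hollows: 0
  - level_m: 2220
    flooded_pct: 94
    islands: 2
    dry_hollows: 0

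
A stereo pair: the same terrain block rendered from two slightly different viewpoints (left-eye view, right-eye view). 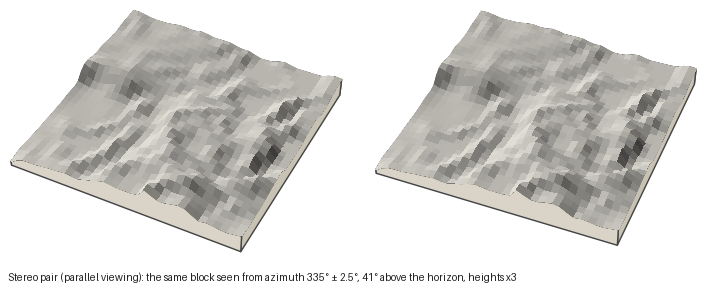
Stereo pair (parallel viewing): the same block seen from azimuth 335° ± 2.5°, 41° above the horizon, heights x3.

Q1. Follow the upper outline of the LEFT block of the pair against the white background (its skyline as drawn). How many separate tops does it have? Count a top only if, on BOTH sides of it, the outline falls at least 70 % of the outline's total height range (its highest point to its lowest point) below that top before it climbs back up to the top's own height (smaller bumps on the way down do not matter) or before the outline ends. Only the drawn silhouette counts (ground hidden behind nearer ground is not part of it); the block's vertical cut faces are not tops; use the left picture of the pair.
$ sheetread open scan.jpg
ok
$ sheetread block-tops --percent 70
0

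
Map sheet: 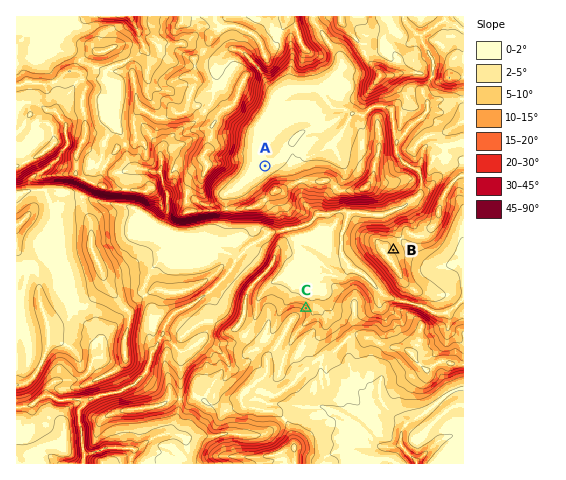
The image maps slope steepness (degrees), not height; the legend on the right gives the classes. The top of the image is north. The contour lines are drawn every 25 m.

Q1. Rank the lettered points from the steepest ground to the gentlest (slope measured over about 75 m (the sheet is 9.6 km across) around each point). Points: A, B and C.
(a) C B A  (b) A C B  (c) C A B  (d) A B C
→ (a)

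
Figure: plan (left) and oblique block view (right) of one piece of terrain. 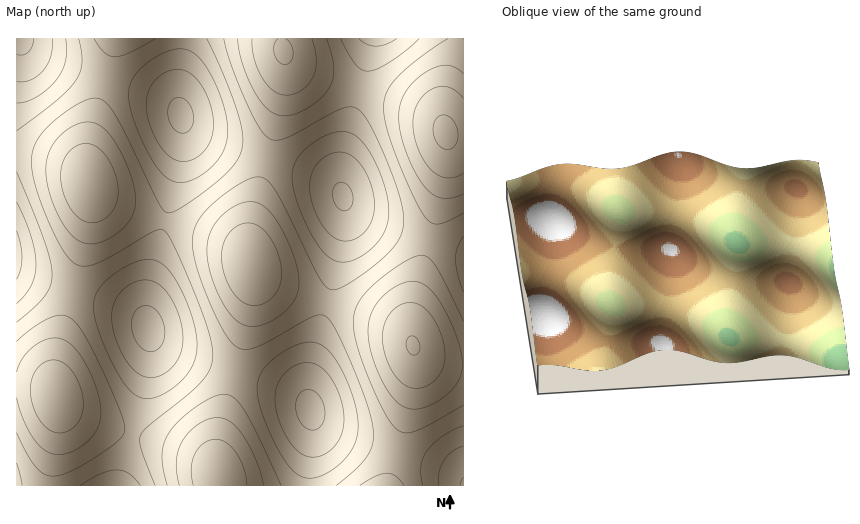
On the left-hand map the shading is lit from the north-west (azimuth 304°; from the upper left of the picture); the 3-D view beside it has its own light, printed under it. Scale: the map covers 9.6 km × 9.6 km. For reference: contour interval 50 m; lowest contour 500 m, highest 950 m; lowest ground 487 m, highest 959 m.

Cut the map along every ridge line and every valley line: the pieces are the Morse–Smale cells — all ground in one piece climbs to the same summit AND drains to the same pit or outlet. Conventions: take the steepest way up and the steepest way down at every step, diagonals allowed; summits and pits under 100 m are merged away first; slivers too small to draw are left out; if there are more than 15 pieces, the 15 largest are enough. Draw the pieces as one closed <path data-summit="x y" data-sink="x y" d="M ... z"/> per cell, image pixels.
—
<path data-summit="446 132" data-sink="343 196" d="M362 89l-3 1-2 6-15 64-2 23 4 18 6 9 20 11 58 19 12-36 6-34 2-28-4-15-10-11-17-9z"/><path data-summit="251 265" data-sink="148 329" d="M166 221l-8 21-10 44-1 37 2 8 6 10 23 13 57 18 13-49 5-27 0-24-2-11-12-13-15-8z"/><path data-summit="413 345" data-sink="311 410" d="M330 303l-4 0-2 7-14 56-1 38 2 9 10 12 14 9 29 10 33 8 17-66 1-32-2-11-7-10-18-11z"/><path data-summit="284 51" data-sink="181 116" d="M281 38l-98 0-5 45 0 20 3 13 4 9 22 15 59 18 9-26 9-42 2-29z"/><path data-summit="89 183" data-sink="181 116" d="M108 78l-4 3-14 54-3 16 1 32 9 13 16 9 52 16 17-68 1-28-2-12-8-10-19-10z"/><path data-summit="56 397" data-sink="148 329" d="M76 291l-4 1-2 7-13 51-3 16 0 23 3 10 5 8 14 9 56 19 17-67 1-32-2-10-10-12-13-6z"/><path data-summit="251 265" data-sink="343 196" d="M267 158l-16 65 0 42 6 10 20 11 50 16 16-60 2-19-2-28-10-12-15-9z"/><path data-summit="446 132" data-sink="19 39" d="M463 38l-89 0-15 50 58 19 17 9 10 11 4 15-2 28-6 34-11 35 33 11 2 0z"/><path data-summit="218 477" data-sink="311 410" d="M236 372l-8 20-10 46-1 32 2 15 88 1 5-40 0-28-3-13-5-7-16-9z"/><path data-summit="89 183" data-sink="17 256" d="M24 151l-8 1 0 120 29 11 28 7 17-66 1-34-3-9-8-11-16-8z"/><path data-summit="56 397" data-sink="19 39" d="M27 384l-11 1 0 100 102 1 14-52-56-18-14-10-10-16z"/><path data-summit="89 183" data-sink="19 39" d="M20 38l-4 1 0 112 20 3 28 8 16 8 8 10 0-38 17-64-62-20-14-8z"/><path data-summit="218 477" data-sink="148 329" d="M150 332l-1 36-16 66 64 22 14 9 6 9 1-36 16-66-56-18-23-13z"/><path data-summit="413 345" data-sink="343 196" d="M344 201l1 22-2 19-17 60 62 20 12 6 11 12 2-37 16-63-59-19-20-11z"/><path data-summit="251 265" data-sink="181 116" d="M182 120l1 24-2 16-16 61 59 19 15 8 10 10 2-35 16-64-60-19-17-10z"/>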